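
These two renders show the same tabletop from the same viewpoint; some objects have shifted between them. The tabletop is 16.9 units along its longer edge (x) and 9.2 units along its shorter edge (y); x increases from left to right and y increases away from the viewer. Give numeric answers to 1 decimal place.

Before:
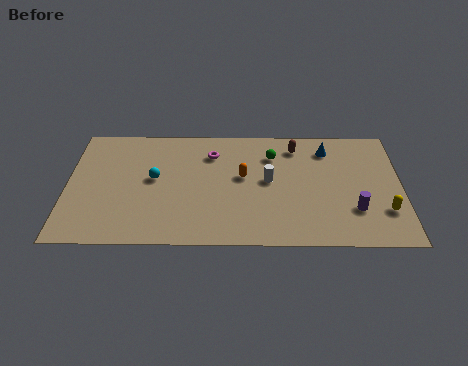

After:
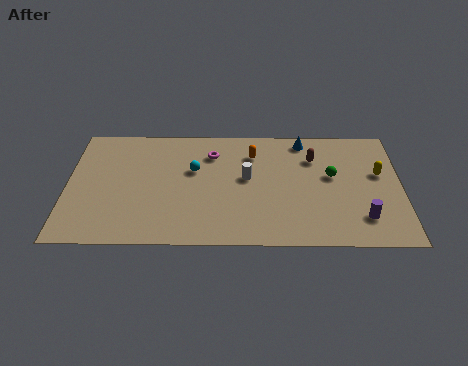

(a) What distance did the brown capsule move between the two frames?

1.3

From (11.6, 7.6) to (12.5, 6.7), the brown capsule covered √(0.9² + 0.9²) ≈ 1.3 units.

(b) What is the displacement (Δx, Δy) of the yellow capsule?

(-0.2, 2.9)

From the two frames, the yellow capsule sits at roughly (16.0, 2.6) before and (15.8, 5.5) after.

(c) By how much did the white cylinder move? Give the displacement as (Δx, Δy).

(-1.1, 0.2)

The white cylinder was at about (10.2, 4.9) and moved to about (9.1, 5.1).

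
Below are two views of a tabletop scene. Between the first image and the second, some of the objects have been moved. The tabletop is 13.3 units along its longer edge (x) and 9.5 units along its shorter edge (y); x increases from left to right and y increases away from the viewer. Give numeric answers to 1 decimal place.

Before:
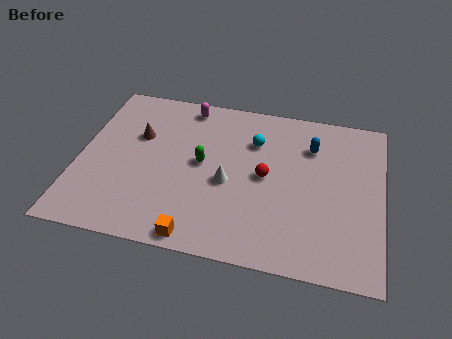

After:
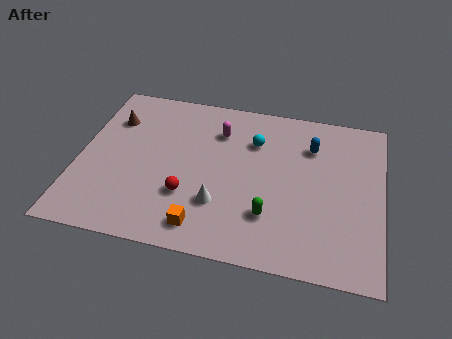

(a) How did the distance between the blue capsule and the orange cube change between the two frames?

-0.6

They were about 7.7 units apart before and 7.1 after — 0.6 units closer together.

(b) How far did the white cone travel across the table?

1.3

The white cone moved from about (6.6, 4.1) to (6.3, 2.8), a distance of √(0.3² + 1.3²) ≈ 1.3.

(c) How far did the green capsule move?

3.9

The green capsule was near (5.4, 5.0) before and (8.5, 2.6) after, so it travelled √(3.1² + 2.4²) ≈ 3.9 units.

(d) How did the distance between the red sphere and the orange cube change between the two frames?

-3.0

They were about 4.8 units apart before and 1.8 after — 3.0 units closer together.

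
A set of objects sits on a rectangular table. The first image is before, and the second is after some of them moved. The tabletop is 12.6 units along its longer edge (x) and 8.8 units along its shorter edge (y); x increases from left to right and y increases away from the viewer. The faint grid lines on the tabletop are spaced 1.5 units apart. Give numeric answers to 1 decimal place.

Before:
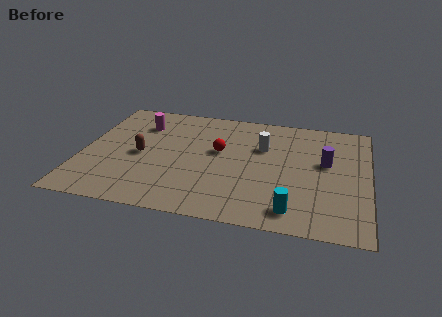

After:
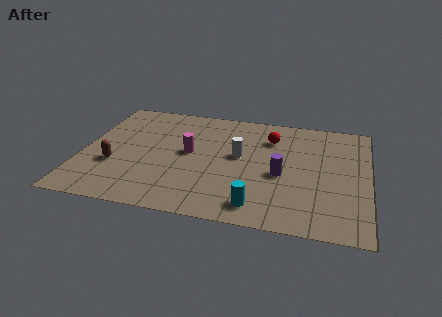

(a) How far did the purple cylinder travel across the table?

2.3

The purple cylinder moved from about (10.7, 5.1) to (8.8, 3.8), a distance of √(1.9² + 1.3²) ≈ 2.3.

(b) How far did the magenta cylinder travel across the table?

3.0

The magenta cylinder moved from about (2.4, 6.6) to (4.7, 4.7), a distance of √(2.3² + 1.9²) ≈ 3.0.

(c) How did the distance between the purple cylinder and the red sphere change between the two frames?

-1.8

They were about 4.7 units apart before and 2.9 after — 1.8 units closer together.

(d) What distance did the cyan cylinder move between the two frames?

1.5

The cyan cylinder moved from about (9.4, 1.3) to (7.9, 1.3), a distance of √(1.5² + 0.0²) ≈ 1.5.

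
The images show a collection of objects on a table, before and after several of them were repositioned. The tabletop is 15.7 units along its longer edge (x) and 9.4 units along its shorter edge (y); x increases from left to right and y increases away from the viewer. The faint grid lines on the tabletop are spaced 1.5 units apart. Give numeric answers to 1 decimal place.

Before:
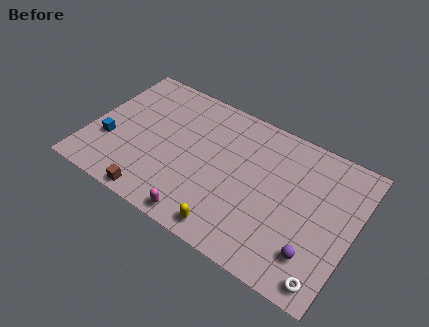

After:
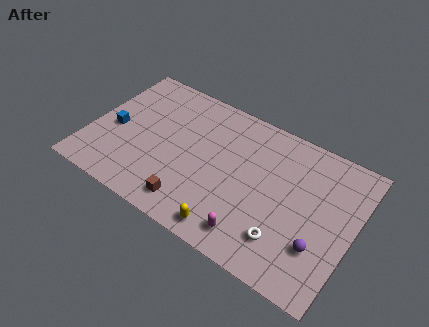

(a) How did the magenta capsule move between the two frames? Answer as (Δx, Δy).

(3.0, 0.6)

The magenta capsule was at about (7.3, 0.9) and moved to about (10.3, 1.5).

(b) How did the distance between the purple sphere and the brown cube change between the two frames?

-1.9

Before: roughly 9.4 units apart; after: 7.5. That's 1.9 units closer together.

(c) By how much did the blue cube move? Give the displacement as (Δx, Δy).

(0.1, 1.0)

The blue cube was at about (1.3, 3.2) and moved to about (1.4, 4.2).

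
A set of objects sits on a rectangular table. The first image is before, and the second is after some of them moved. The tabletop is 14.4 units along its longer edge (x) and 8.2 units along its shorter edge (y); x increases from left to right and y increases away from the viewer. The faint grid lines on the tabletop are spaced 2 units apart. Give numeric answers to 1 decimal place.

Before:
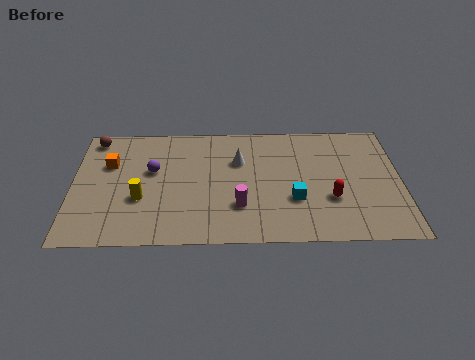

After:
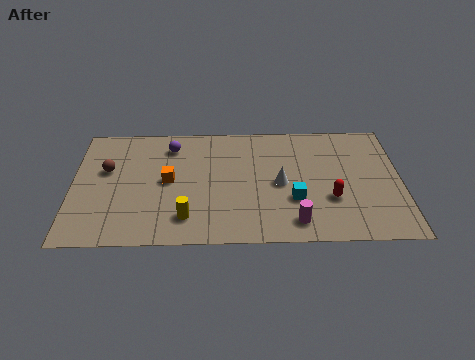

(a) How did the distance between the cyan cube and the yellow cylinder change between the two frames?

-1.9

They were about 6.7 units apart before and 4.8 after — 1.9 units closer together.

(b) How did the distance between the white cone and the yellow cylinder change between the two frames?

-0.3

They were about 5.0 units apart before and 4.7 after — 0.3 units closer together.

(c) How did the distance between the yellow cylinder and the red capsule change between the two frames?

-1.9

They were about 8.3 units apart before and 6.4 after — 1.9 units closer together.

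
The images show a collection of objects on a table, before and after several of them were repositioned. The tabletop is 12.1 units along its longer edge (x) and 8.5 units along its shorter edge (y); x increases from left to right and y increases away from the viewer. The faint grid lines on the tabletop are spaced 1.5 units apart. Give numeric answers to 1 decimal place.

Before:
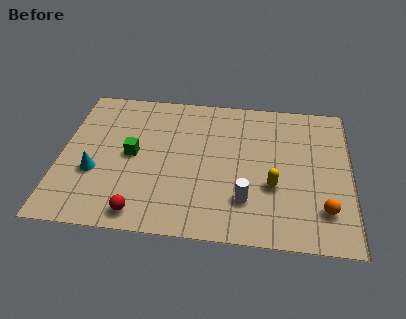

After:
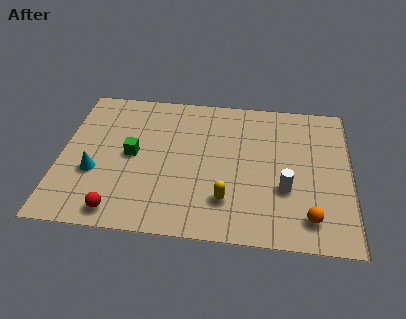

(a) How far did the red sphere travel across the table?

0.9

From (3.5, 1.0) to (2.6, 1.0), the red sphere covered √(0.9² + 0.0²) ≈ 0.9 units.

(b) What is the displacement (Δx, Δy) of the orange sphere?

(-0.6, -0.5)

The orange sphere was at about (11.0, 2.0) and moved to about (10.4, 1.5).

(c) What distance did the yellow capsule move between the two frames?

2.1

The yellow capsule moved from about (8.9, 3.1) to (7.0, 2.1), a distance of √(1.9² + 1.0²) ≈ 2.1.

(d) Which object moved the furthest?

the yellow capsule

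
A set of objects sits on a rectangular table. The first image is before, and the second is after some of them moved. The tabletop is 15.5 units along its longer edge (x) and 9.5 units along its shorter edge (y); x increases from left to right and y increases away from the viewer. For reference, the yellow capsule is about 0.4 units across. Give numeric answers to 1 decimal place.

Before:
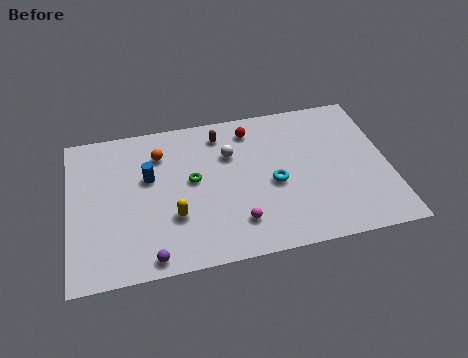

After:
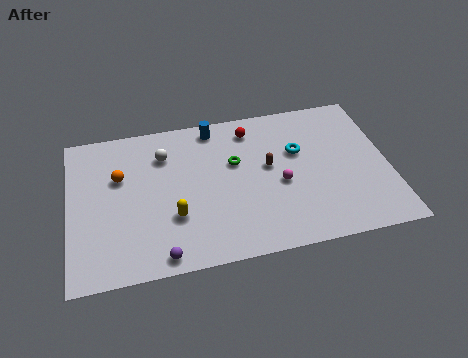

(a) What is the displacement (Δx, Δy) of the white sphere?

(-3.2, 0.6)

From the two frames, the white sphere sits at roughly (7.9, 6.5) before and (4.7, 7.1) after.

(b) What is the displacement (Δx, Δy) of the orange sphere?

(-2.0, -1.1)

The orange sphere started near (4.5, 7.2) and ended near (2.5, 6.1).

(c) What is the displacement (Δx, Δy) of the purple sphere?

(0.5, 0.0)

From the two frames, the purple sphere sits at roughly (3.8, 0.9) before and (4.3, 0.9) after.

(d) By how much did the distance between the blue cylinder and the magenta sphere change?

-0.3

Before: roughly 5.5 units apart; after: 5.2. That's 0.3 units closer together.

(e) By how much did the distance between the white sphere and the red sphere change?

+2.6

Before: roughly 1.8 units apart; after: 4.4. That's 2.6 units further apart.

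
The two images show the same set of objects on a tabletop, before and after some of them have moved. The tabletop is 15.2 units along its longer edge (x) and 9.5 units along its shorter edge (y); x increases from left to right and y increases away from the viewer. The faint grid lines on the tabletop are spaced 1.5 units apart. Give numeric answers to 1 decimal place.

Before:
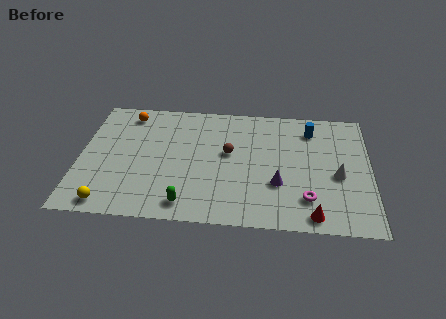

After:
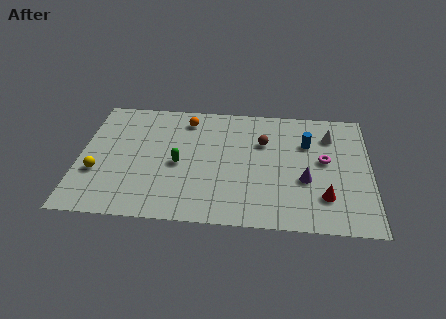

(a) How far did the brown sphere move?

2.1

The brown sphere moved from about (7.8, 5.4) to (9.6, 6.4), a distance of √(1.8² + 1.0²) ≈ 2.1.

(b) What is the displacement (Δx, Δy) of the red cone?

(0.6, 1.4)

From the two frames, the red cone sits at roughly (12.2, 1.0) before and (12.8, 2.4) after.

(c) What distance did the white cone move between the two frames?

3.1

From (13.5, 4.1) to (13.1, 7.2), the white cone covered √(0.4² + 3.1²) ≈ 3.1 units.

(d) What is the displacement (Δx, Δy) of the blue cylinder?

(-0.2, -1.1)

From the two frames, the blue cylinder sits at roughly (12.1, 7.6) before and (11.9, 6.5) after.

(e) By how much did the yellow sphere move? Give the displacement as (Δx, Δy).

(-0.7, 2.3)

From the two frames, the yellow sphere sits at roughly (1.7, 1.0) before and (1.0, 3.3) after.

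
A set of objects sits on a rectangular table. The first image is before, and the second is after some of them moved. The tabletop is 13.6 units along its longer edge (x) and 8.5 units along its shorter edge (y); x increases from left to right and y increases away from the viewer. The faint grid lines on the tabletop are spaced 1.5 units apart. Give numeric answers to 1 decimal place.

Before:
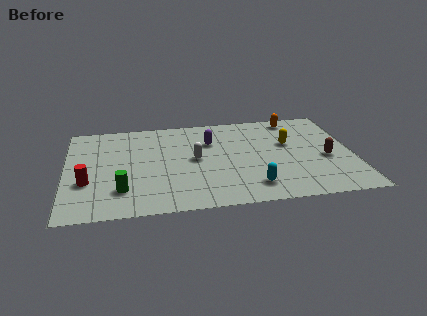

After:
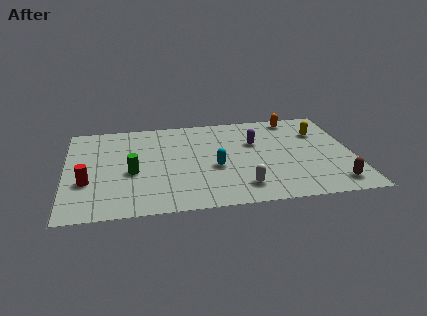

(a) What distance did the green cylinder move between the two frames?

1.6

The green cylinder was near (2.6, 2.1) before and (3.1, 3.6) after, so it travelled √(0.5² + 1.5²) ≈ 1.6 units.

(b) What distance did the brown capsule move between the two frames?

2.3

The brown capsule moved from about (12.3, 3.6) to (12.5, 1.3), a distance of √(0.2² + 2.3²) ≈ 2.3.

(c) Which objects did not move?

the red cylinder and the orange capsule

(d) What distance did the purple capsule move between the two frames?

2.1

The purple capsule was near (6.9, 5.9) before and (9.0, 5.5) after, so it travelled √(2.1² + 0.4²) ≈ 2.1 units.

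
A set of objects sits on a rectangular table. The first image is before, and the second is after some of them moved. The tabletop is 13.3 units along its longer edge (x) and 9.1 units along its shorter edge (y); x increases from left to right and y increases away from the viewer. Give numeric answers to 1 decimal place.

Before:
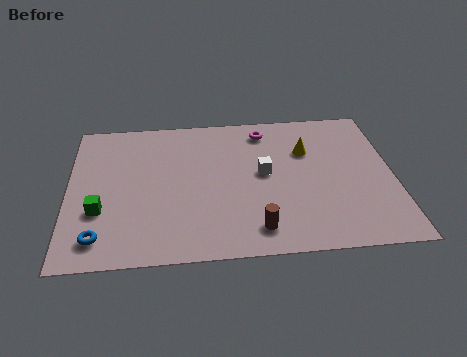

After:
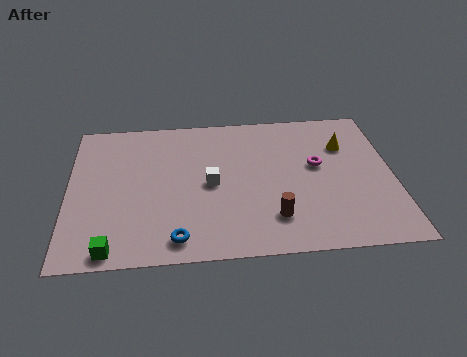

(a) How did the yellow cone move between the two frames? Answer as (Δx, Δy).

(1.6, 0.2)

From the two frames, the yellow cone sits at roughly (9.8, 6.2) before and (11.4, 6.4) after.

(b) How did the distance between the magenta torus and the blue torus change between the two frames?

-2.2

The distance was about 9.2 in the first image and 7.0 in the second, so they moved 2.2 units closer together.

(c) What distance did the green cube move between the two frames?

2.4

The green cube moved from about (1.3, 3.1) to (1.8, 0.8), a distance of √(0.5² + 2.3²) ≈ 2.4.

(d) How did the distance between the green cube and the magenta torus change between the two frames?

+1.3

The distance was about 8.2 in the first image and 9.5 in the second, so they moved 1.3 units further apart.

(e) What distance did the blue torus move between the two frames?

3.1

The blue torus was near (1.3, 1.5) before and (4.4, 1.2) after, so it travelled √(3.1² + 0.3²) ≈ 3.1 units.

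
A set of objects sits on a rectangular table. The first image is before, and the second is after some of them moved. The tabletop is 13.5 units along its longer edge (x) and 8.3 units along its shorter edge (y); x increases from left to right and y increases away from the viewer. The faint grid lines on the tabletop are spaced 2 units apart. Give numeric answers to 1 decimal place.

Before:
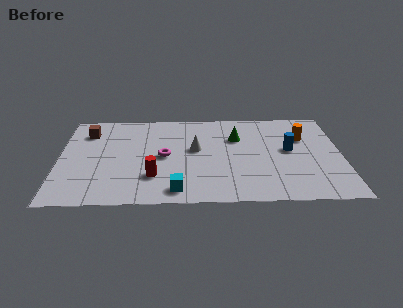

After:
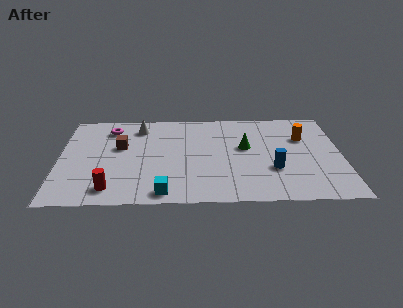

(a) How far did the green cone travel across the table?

1.0

The green cone moved from about (8.5, 5.7) to (8.9, 4.8), a distance of √(0.4² + 0.9²) ≈ 1.0.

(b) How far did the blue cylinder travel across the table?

1.9

The blue cylinder moved from about (11.0, 4.5) to (10.2, 2.8), a distance of √(0.8² + 1.7²) ≈ 1.9.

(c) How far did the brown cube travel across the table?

2.1

The brown cube moved from about (1.3, 6.4) to (2.9, 5.0), a distance of √(1.6² + 1.4²) ≈ 2.1.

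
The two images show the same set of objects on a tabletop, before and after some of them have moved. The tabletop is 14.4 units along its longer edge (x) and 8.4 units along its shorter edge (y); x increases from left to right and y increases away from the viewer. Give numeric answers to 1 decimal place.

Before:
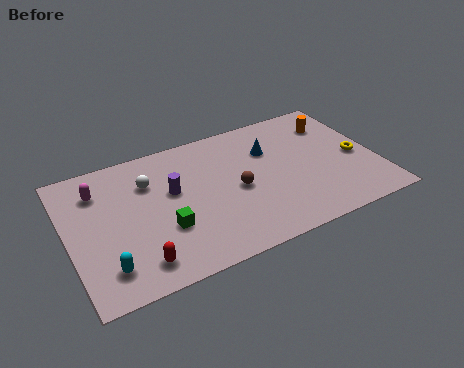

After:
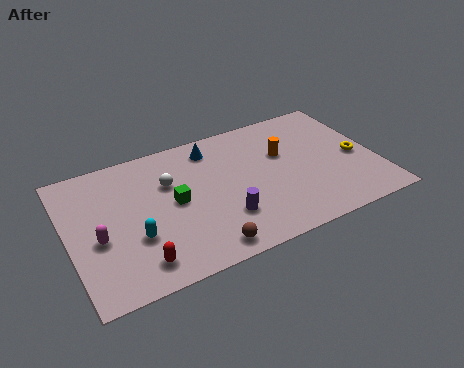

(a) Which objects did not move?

the red capsule and the yellow torus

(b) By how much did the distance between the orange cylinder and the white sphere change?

-3.5

They were about 8.9 units apart before and 5.4 after — 3.5 units closer together.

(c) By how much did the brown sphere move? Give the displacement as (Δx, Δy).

(-1.9, -2.9)

From the two frames, the brown sphere sits at roughly (7.8, 3.9) before and (5.9, 1.0) after.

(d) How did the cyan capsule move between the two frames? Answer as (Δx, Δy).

(1.4, 1.2)

The cyan capsule was at about (1.5, 1.7) and moved to about (2.9, 2.9).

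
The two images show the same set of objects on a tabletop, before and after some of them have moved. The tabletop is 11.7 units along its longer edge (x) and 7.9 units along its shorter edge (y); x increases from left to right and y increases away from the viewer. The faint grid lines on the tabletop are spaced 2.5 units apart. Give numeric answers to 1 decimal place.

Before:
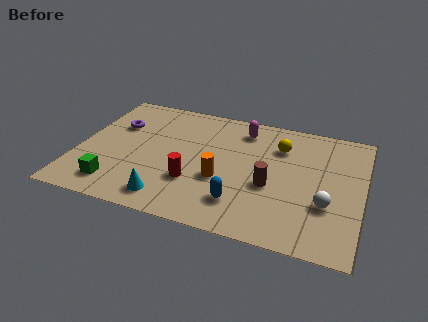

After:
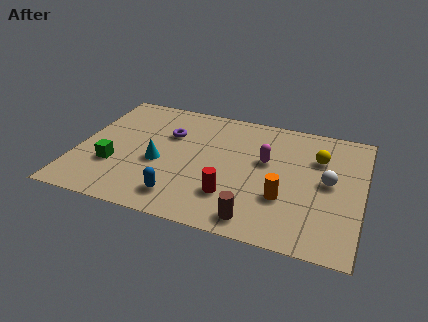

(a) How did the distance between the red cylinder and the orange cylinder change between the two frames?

+1.0

Before: roughly 1.2 units apart; after: 2.2. That's 1.0 units further apart.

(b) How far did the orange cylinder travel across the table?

2.6

The orange cylinder was near (6.0, 3.0) before and (8.6, 2.6) after, so it travelled √(2.6² + 0.4²) ≈ 2.6 units.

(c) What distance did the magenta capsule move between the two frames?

2.1

The magenta capsule moved from about (6.6, 6.5) to (7.7, 4.7), a distance of √(1.1² + 1.8²) ≈ 2.1.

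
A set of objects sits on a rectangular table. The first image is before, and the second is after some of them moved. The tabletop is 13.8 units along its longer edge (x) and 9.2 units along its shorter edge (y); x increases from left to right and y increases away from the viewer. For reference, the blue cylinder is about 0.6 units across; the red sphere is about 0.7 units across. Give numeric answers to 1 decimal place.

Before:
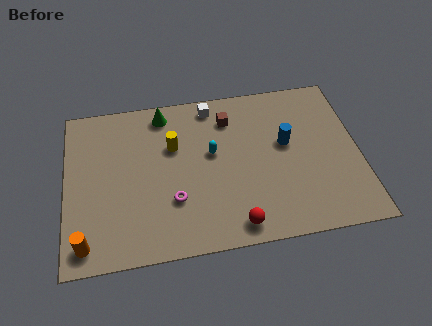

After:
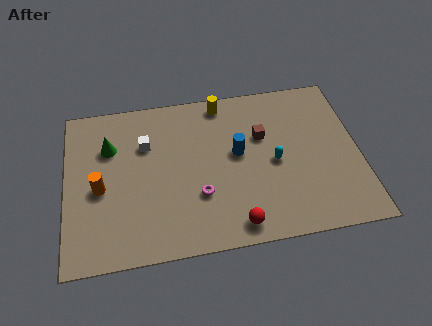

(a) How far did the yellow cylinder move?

3.3

From (5.1, 6.0) to (7.5, 8.2), the yellow cylinder covered √(2.4² + 2.2²) ≈ 3.3 units.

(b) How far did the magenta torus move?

1.2

The magenta torus was near (5.0, 2.9) before and (6.2, 3.0) after, so it travelled √(1.2² + 0.1²) ≈ 1.2 units.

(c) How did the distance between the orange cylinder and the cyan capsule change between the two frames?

+0.9

The distance was about 7.3 in the first image and 8.2 in the second, so they moved 0.9 units further apart.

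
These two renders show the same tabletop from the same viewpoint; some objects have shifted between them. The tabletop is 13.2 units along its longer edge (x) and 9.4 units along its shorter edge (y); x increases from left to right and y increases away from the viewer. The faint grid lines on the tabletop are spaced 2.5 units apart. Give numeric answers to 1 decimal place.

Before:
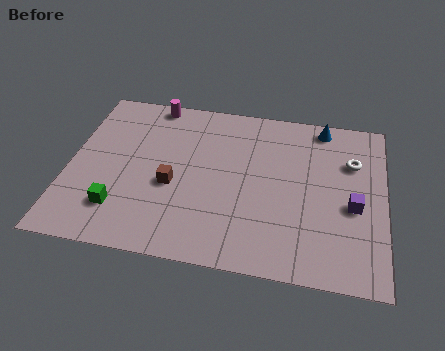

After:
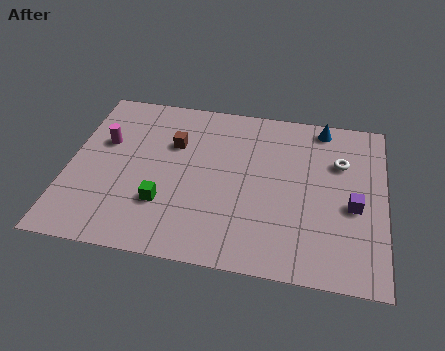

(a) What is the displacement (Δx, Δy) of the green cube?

(1.8, 0.6)

From the two frames, the green cube sits at roughly (2.3, 2.2) before and (4.1, 2.8) after.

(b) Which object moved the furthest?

the magenta cylinder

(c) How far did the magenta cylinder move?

3.3

The magenta cylinder was near (3.3, 8.6) before and (1.4, 5.9) after, so it travelled √(1.9² + 2.7²) ≈ 3.3 units.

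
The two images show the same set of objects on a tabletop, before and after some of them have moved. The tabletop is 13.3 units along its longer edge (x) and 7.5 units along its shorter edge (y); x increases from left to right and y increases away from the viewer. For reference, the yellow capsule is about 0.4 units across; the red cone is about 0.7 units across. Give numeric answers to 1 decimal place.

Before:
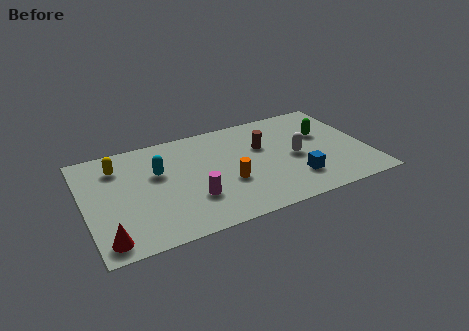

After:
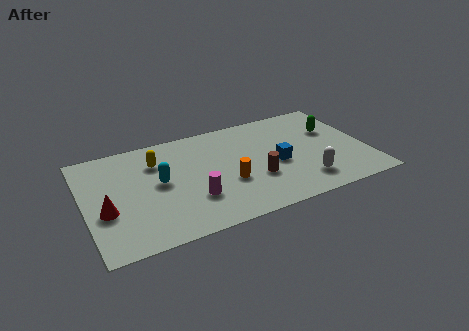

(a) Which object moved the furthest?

the brown cylinder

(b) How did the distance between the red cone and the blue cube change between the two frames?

-0.8

Before: roughly 8.9 units apart; after: 8.1. That's 0.8 units closer together.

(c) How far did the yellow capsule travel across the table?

1.8

The yellow capsule moved from about (1.7, 5.8) to (3.5, 5.5), a distance of √(1.8² + 0.3²) ≈ 1.8.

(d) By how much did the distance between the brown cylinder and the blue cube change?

-1.8

They were about 3.1 units apart before and 1.3 after — 1.8 units closer together.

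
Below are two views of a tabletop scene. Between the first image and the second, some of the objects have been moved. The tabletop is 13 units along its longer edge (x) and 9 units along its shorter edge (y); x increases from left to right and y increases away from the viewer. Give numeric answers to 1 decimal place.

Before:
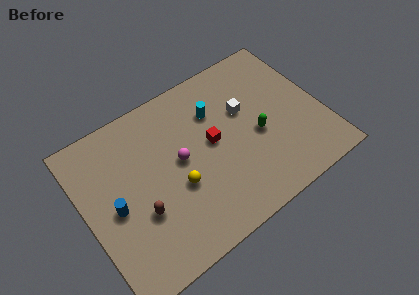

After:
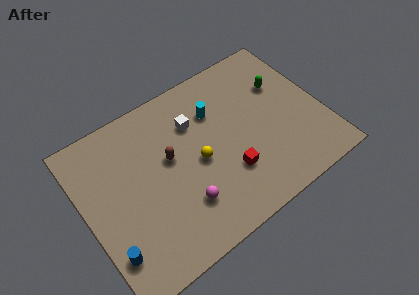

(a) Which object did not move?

the cyan cylinder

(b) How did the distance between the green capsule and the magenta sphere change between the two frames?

+3.0

The distance was about 4.3 in the first image and 7.3 in the second, so they moved 3.0 units further apart.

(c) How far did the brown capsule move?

2.8

The brown capsule was near (2.7, 3.2) before and (4.7, 5.2) after, so it travelled √(2.0² + 2.0²) ≈ 2.8 units.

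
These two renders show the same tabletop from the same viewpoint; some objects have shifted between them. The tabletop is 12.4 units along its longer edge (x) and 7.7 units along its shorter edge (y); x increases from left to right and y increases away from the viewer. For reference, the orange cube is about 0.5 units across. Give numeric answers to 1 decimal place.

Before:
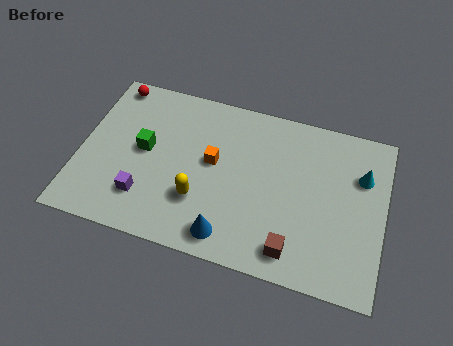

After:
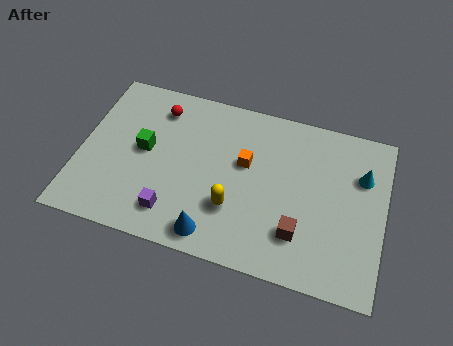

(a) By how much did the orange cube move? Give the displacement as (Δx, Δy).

(1.3, 0.3)

From the two frames, the orange cube sits at roughly (5.4, 4.3) before and (6.7, 4.6) after.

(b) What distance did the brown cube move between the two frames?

0.8

From (8.9, 1.2) to (9.1, 2.0), the brown cube covered √(0.2² + 0.8²) ≈ 0.8 units.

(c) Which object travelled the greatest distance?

the red sphere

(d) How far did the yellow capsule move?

1.4

The yellow capsule was near (5.0, 2.4) before and (6.4, 2.4) after, so it travelled √(1.4² + 0.0²) ≈ 1.4 units.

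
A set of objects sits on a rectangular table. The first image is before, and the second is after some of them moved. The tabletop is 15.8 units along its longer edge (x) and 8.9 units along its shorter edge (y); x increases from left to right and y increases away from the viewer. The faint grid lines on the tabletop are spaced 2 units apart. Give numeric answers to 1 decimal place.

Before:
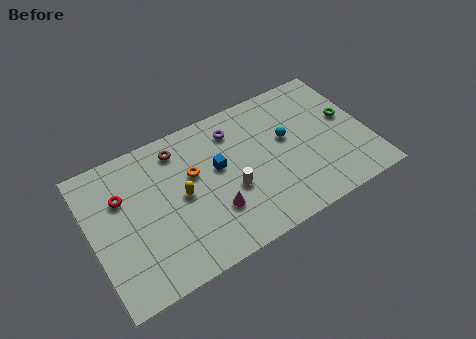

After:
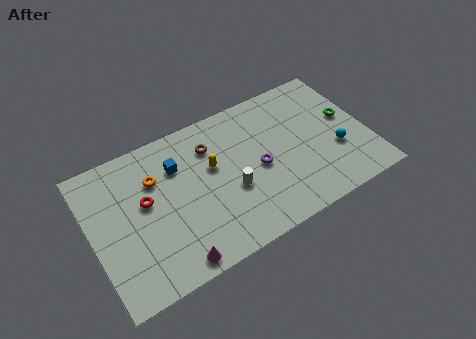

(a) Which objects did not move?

the green torus and the white cylinder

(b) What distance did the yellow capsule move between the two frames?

2.1

The yellow capsule moved from about (5.1, 4.5) to (7.0, 5.4), a distance of √(1.9² + 0.9²) ≈ 2.1.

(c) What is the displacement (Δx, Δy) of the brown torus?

(1.8, -0.7)

The brown torus started near (5.3, 7.4) and ended near (7.1, 6.7).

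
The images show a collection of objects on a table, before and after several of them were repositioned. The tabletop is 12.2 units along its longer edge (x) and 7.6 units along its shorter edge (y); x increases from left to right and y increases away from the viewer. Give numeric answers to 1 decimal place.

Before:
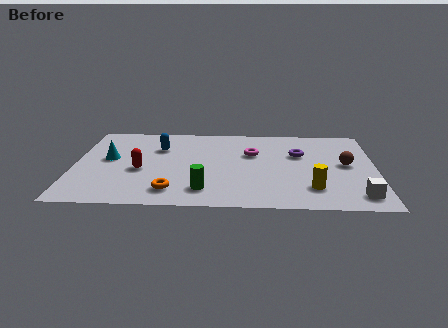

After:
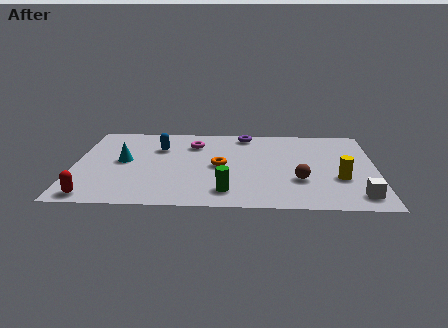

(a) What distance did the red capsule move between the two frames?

3.0

From (2.7, 3.2) to (0.9, 0.8), the red capsule covered √(1.8² + 2.4²) ≈ 3.0 units.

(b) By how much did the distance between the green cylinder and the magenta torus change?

+0.6

They were about 3.9 units apart before and 4.5 after — 0.6 units further apart.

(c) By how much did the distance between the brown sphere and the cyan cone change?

-2.3

The distance was about 9.6 in the first image and 7.3 in the second, so they moved 2.3 units closer together.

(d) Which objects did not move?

the blue capsule and the white cube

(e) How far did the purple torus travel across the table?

2.8

The purple torus was near (9.1, 4.9) before and (6.9, 6.7) after, so it travelled √(2.2² + 1.8²) ≈ 2.8 units.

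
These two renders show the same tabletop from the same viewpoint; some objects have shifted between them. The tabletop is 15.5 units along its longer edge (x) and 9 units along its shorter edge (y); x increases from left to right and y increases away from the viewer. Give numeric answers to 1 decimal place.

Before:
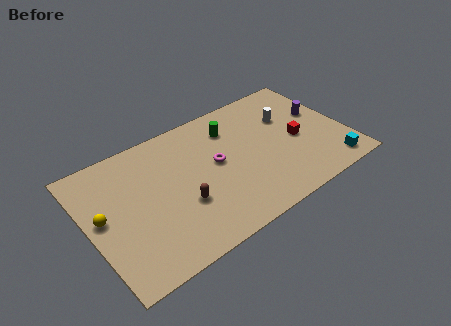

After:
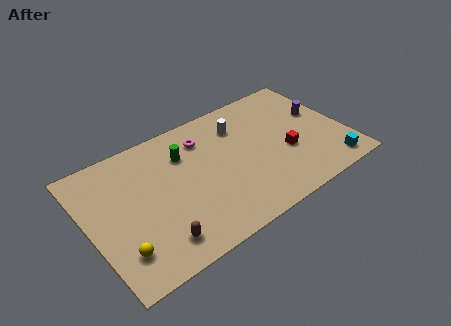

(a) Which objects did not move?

the purple cylinder and the cyan cube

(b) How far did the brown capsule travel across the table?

2.4

From (5.3, 3.2) to (3.5, 1.6), the brown capsule covered √(1.8² + 1.6²) ≈ 2.4 units.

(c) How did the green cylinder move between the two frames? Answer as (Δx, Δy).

(-3.0, -0.4)

The green cylinder started near (9.0, 6.9) and ended near (6.0, 6.5).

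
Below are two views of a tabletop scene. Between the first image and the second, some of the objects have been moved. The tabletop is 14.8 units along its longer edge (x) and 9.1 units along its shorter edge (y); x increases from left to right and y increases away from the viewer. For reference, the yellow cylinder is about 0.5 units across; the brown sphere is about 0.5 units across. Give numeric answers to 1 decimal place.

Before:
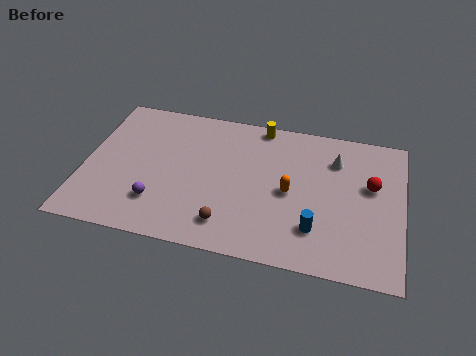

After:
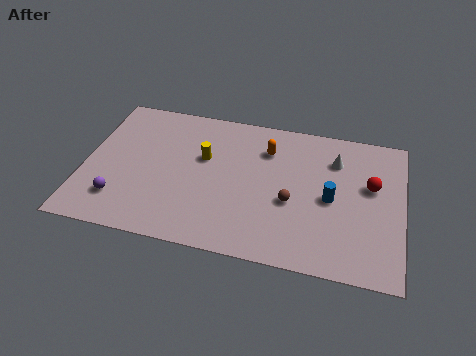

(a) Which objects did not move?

the white cone and the red sphere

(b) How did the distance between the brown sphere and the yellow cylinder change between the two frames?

-2.1

They were about 6.7 units apart before and 4.6 after — 2.1 units closer together.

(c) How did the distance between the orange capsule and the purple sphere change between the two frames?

+1.8

They were about 6.3 units apart before and 8.1 after — 1.8 units further apart.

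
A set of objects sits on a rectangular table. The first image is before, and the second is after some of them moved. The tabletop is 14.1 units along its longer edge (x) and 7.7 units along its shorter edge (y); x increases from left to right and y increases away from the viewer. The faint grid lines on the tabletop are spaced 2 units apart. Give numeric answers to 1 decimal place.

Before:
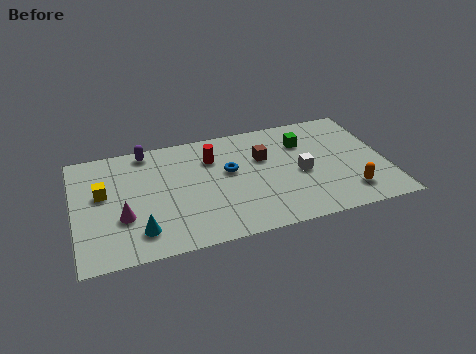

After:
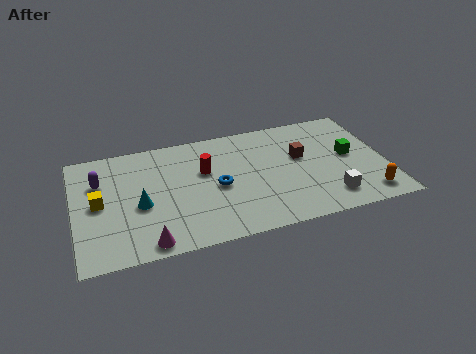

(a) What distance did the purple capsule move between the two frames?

2.7

From (3.4, 6.9) to (1.2, 5.3), the purple capsule covered √(2.2² + 1.6²) ≈ 2.7 units.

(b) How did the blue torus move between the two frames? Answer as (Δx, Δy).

(-0.6, -0.9)

From the two frames, the blue torus sits at roughly (7.0, 4.5) before and (6.4, 3.6) after.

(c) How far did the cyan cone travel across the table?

1.7

The cyan cone was near (2.8, 1.6) before and (2.9, 3.3) after, so it travelled √(0.1² + 1.7²) ≈ 1.7 units.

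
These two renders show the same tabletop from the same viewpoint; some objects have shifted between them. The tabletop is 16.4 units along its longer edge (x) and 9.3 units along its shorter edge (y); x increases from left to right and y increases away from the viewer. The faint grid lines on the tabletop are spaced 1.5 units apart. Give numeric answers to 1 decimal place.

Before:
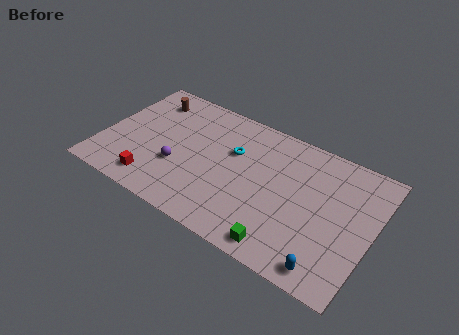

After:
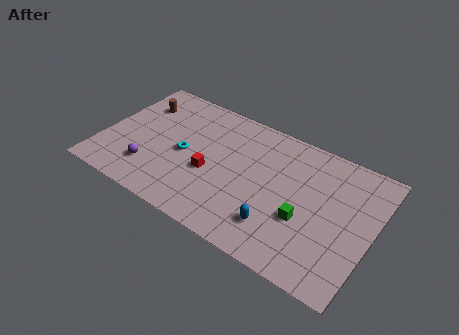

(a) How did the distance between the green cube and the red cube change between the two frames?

-2.2

Before: roughly 8.0 units apart; after: 5.8. That's 2.2 units closer together.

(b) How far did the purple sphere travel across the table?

1.9

The purple sphere moved from about (4.8, 3.3) to (3.2, 2.3), a distance of √(1.6² + 1.0²) ≈ 1.9.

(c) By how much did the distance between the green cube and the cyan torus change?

+1.4

They were about 6.2 units apart before and 7.6 after — 1.4 units further apart.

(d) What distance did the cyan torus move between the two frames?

3.2

The cyan torus was near (7.8, 6.0) before and (5.0, 4.4) after, so it travelled √(2.8² + 1.6²) ≈ 3.2 units.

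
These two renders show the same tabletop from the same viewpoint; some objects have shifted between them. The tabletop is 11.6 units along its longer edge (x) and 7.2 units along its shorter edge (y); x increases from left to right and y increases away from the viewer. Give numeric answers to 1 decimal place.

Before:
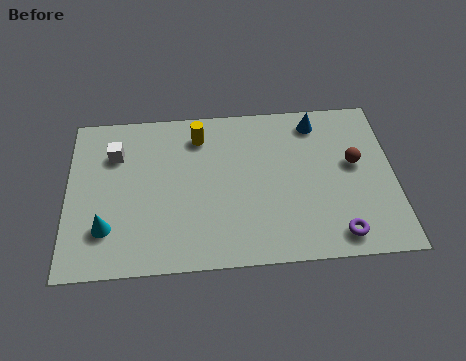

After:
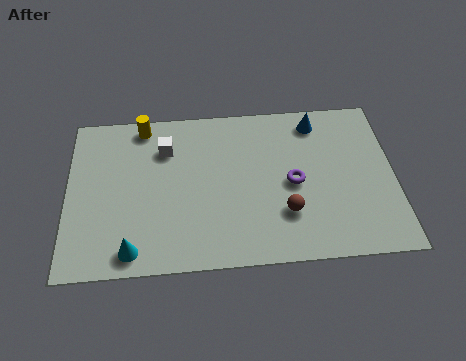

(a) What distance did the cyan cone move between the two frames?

1.3

The cyan cone moved from about (1.4, 1.9) to (2.3, 0.9), a distance of √(0.9² + 1.0²) ≈ 1.3.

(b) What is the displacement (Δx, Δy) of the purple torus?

(-1.5, 2.4)

The purple torus was at about (9.5, 1.0) and moved to about (8.0, 3.4).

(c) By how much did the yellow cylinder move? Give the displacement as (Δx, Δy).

(-2.0, 0.6)

From the two frames, the yellow cylinder sits at roughly (4.7, 5.8) before and (2.7, 6.4) after.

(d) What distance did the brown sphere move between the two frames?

3.2

From (10.2, 4.1) to (7.7, 2.1), the brown sphere covered √(2.5² + 2.0²) ≈ 3.2 units.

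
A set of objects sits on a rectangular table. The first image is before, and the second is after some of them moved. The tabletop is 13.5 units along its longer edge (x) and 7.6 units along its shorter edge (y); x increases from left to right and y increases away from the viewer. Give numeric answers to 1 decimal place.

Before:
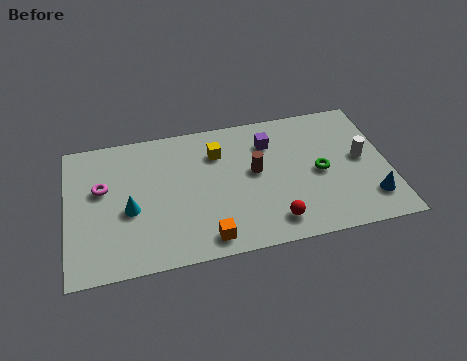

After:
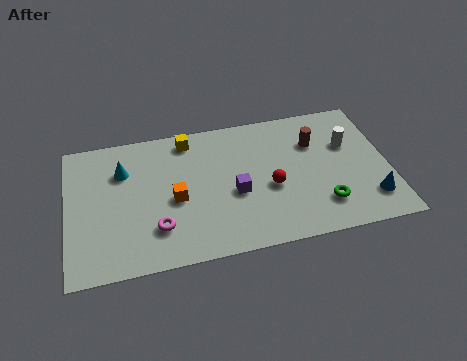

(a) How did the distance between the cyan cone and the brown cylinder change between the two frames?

+2.7

The distance was about 5.4 in the first image and 8.1 in the second, so they moved 2.7 units further apart.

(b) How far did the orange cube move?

2.7

The orange cube was near (5.7, 1.0) before and (4.5, 3.4) after, so it travelled √(1.2² + 2.4²) ≈ 2.7 units.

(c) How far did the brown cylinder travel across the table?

2.8

From (7.9, 4.2) to (10.5, 5.3), the brown cylinder covered √(2.6² + 1.1²) ≈ 2.8 units.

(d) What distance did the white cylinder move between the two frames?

1.0

From (12.4, 4.0) to (11.9, 4.9), the white cylinder covered √(0.5² + 0.9²) ≈ 1.0 units.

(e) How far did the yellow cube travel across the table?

1.6

The yellow cube moved from about (6.4, 5.6) to (5.2, 6.6), a distance of √(1.2² + 1.0²) ≈ 1.6.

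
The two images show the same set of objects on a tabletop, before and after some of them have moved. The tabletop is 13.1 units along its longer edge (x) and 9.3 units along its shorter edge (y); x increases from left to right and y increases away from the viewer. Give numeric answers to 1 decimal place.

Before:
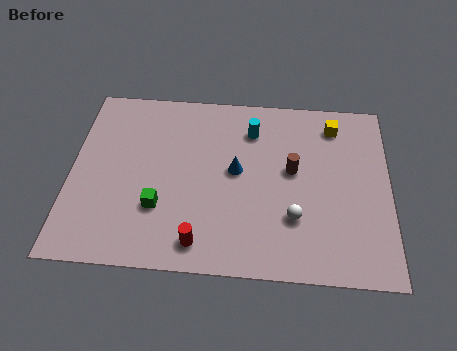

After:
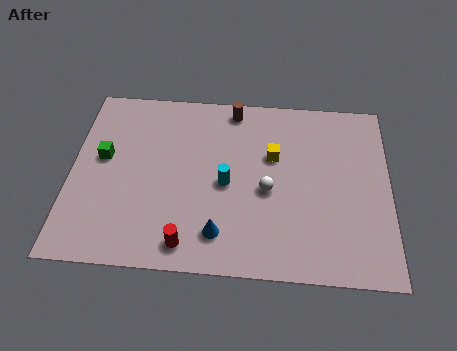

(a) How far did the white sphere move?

1.7

The white sphere moved from about (9.2, 2.8) to (8.1, 4.1), a distance of √(1.1² + 1.3²) ≈ 1.7.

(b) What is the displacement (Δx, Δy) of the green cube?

(-2.4, 2.4)

The green cube was at about (3.7, 2.9) and moved to about (1.3, 5.3).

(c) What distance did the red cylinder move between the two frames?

0.5

The red cylinder moved from about (5.4, 1.3) to (4.9, 1.2), a distance of √(0.5² + 0.1²) ≈ 0.5.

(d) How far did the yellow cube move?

3.1

From (10.8, 7.7) to (8.3, 5.9), the yellow cube covered √(2.5² + 1.8²) ≈ 3.1 units.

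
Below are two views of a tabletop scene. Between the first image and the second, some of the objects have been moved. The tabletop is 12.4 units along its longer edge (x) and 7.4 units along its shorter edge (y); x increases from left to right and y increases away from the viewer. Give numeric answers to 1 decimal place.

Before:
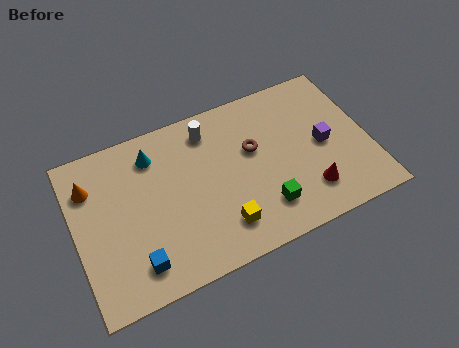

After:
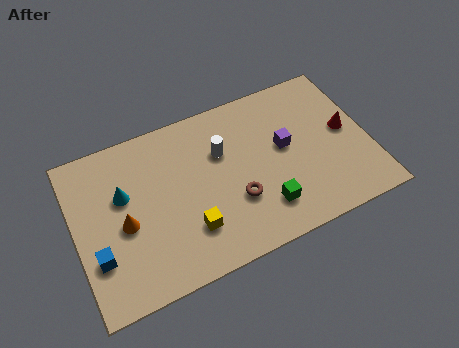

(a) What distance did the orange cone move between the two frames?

2.5

From (0.8, 5.5) to (2.0, 3.3), the orange cone covered √(1.2² + 2.2²) ≈ 2.5 units.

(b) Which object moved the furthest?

the red cone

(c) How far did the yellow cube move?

1.4

The yellow cube was near (5.9, 1.6) before and (4.6, 2.0) after, so it travelled √(1.3² + 0.4²) ≈ 1.4 units.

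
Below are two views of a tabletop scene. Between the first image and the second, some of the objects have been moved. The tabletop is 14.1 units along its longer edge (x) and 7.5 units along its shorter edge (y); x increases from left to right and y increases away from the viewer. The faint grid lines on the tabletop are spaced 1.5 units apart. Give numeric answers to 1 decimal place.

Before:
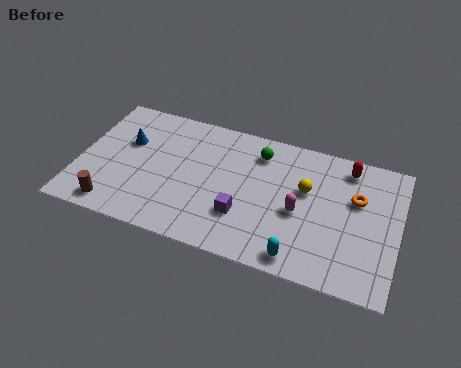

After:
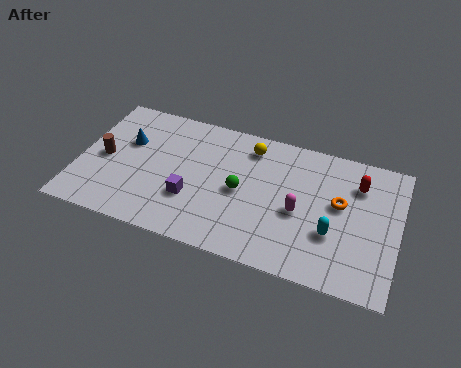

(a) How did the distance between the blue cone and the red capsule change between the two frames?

+0.4

They were about 9.8 units apart before and 10.2 after — 0.4 units further apart.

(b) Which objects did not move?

the magenta capsule and the blue cone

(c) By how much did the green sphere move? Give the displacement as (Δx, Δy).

(-0.6, -2.4)

The green sphere was at about (7.8, 6.0) and moved to about (7.2, 3.6).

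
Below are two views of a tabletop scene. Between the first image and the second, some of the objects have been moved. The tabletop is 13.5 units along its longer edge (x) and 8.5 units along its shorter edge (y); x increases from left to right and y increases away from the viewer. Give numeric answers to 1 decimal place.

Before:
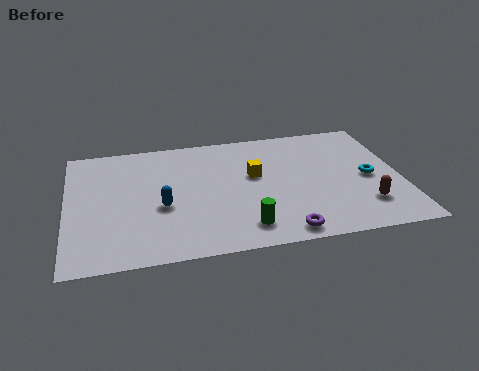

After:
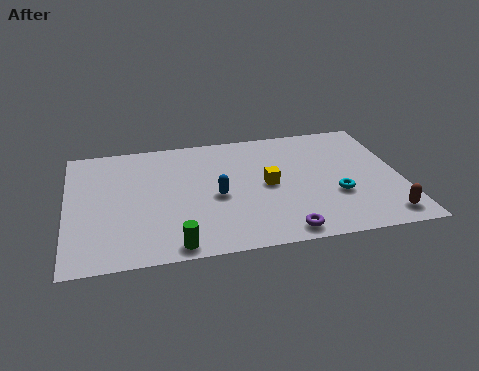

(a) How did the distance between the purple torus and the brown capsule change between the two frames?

+0.5

Before: roughly 3.6 units apart; after: 4.1. That's 0.5 units further apart.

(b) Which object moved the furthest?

the green cylinder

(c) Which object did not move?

the purple torus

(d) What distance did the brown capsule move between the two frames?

1.1

From (11.9, 2.1) to (12.6, 1.2), the brown capsule covered √(0.7² + 0.9²) ≈ 1.1 units.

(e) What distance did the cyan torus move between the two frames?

1.7

From (12.2, 4.0) to (10.8, 3.0), the cyan torus covered √(1.4² + 1.0²) ≈ 1.7 units.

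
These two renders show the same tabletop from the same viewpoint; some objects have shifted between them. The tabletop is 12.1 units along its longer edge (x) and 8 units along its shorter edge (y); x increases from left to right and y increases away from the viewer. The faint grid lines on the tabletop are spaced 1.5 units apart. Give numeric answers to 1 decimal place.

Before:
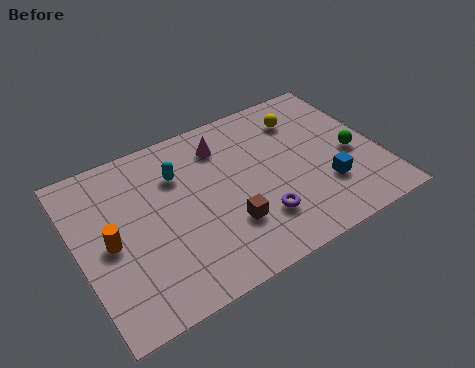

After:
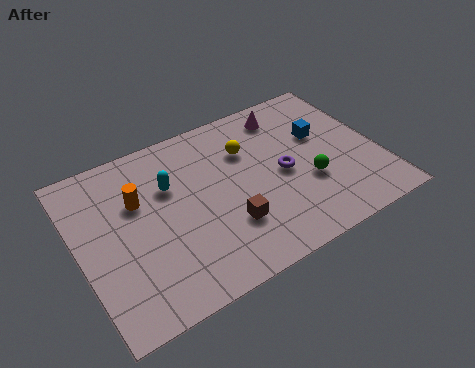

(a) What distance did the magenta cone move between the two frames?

2.7

The magenta cone was near (6.1, 6.3) before and (8.8, 6.7) after, so it travelled √(2.7² + 0.4²) ≈ 2.7 units.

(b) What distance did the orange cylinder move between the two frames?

1.9

The orange cylinder was near (1.2, 3.8) before and (2.5, 5.2) after, so it travelled √(1.3² + 1.4²) ≈ 1.9 units.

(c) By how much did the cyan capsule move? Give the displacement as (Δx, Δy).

(-0.4, -0.4)

The cyan capsule started near (4.2, 5.7) and ended near (3.8, 5.3).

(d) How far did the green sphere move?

2.0

The green sphere moved from about (11.0, 3.5) to (9.1, 2.9), a distance of √(1.9² + 0.6²) ≈ 2.0.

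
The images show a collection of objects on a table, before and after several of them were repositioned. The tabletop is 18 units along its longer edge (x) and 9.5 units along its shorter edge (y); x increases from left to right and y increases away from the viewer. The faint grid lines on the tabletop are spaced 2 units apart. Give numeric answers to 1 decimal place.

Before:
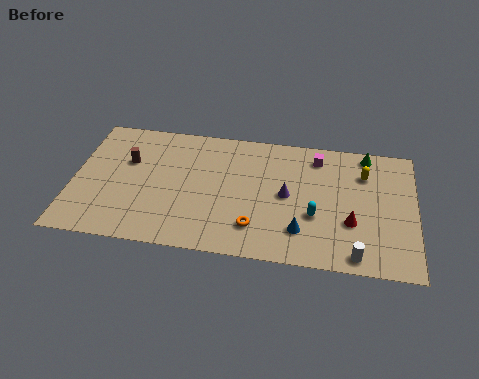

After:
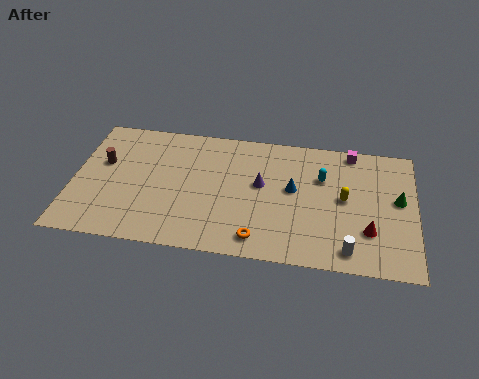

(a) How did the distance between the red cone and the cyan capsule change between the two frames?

+2.5

They were about 1.9 units apart before and 4.4 after — 2.5 units further apart.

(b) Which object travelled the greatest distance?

the green cone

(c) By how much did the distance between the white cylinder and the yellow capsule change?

-2.3

They were about 6.0 units apart before and 3.7 after — 2.3 units closer together.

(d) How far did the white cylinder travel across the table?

0.5

The white cylinder was near (15.0, 1.0) before and (14.6, 1.3) after, so it travelled √(0.4² + 0.3²) ≈ 0.5 units.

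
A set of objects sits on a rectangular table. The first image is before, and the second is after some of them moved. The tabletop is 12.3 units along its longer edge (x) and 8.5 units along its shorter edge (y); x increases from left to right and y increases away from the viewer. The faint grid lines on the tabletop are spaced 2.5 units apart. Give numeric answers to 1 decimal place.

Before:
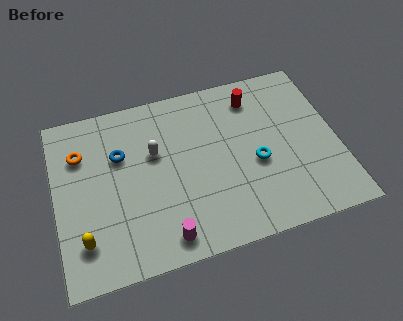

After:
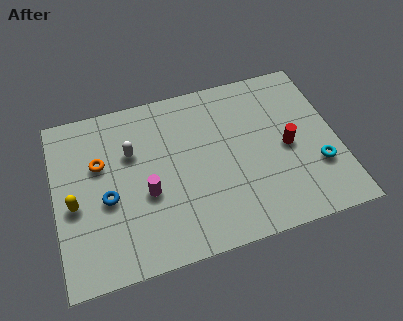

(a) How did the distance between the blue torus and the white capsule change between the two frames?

+0.8

The distance was about 1.5 in the first image and 2.3 in the second, so they moved 0.8 units further apart.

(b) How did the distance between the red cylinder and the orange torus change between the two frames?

+0.5

They were about 7.7 units apart before and 8.2 after — 0.5 units further apart.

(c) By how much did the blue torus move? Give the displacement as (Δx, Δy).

(-0.7, -2.0)

From the two frames, the blue torus sits at roughly (2.9, 5.6) before and (2.2, 3.6) after.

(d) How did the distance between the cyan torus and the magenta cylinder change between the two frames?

+2.5

Before: roughly 4.9 units apart; after: 7.4. That's 2.5 units further apart.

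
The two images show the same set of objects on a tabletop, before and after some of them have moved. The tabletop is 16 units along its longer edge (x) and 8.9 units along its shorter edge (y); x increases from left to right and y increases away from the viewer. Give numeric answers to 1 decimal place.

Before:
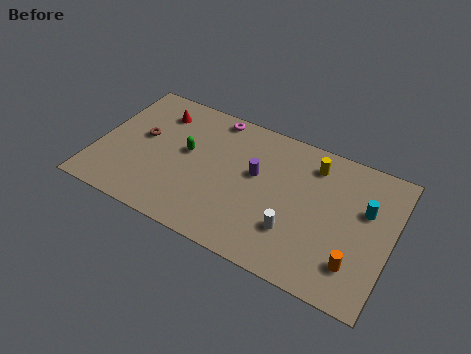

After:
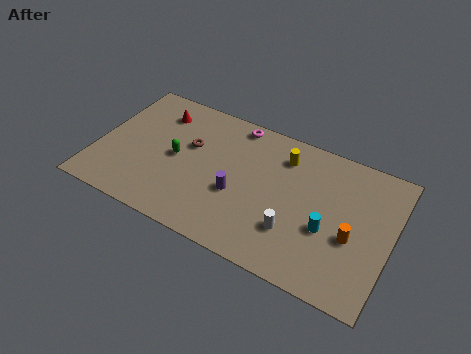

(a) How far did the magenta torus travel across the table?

1.2

From (5.9, 8.0) to (7.1, 8.0), the magenta torus covered √(1.2² + 0.0²) ≈ 1.2 units.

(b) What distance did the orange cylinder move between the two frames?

1.5

From (14.3, 2.1) to (14.0, 3.6), the orange cylinder covered √(0.3² + 1.5²) ≈ 1.5 units.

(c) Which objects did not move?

the red cone and the white cylinder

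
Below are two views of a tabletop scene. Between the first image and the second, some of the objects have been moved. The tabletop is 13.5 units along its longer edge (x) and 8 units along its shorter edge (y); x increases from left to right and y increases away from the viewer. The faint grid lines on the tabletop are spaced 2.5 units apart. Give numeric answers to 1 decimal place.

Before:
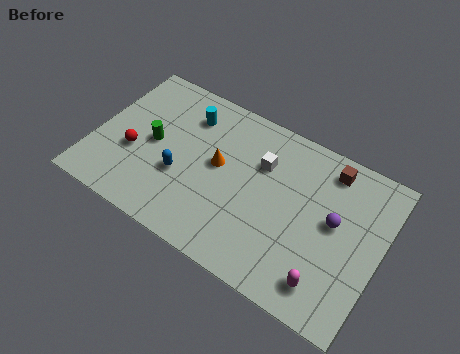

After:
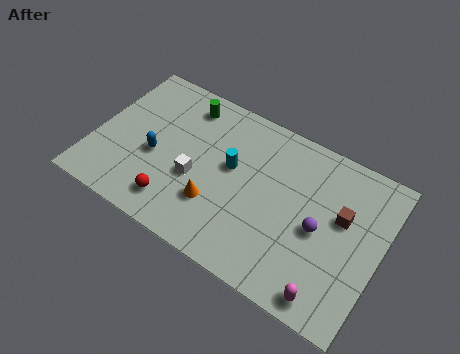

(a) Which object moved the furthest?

the white cube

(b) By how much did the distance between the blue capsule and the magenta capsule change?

+1.7

They were about 7.4 units apart before and 9.1 after — 1.7 units further apart.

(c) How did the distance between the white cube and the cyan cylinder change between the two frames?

-1.7

They were about 3.8 units apart before and 2.1 after — 1.7 units closer together.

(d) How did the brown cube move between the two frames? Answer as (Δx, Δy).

(0.9, -2.0)

From the two frames, the brown cube sits at roughly (10.7, 6.8) before and (11.6, 4.8) after.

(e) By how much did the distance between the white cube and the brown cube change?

+3.6

Before: roughly 3.3 units apart; after: 6.9. That's 3.6 units further apart.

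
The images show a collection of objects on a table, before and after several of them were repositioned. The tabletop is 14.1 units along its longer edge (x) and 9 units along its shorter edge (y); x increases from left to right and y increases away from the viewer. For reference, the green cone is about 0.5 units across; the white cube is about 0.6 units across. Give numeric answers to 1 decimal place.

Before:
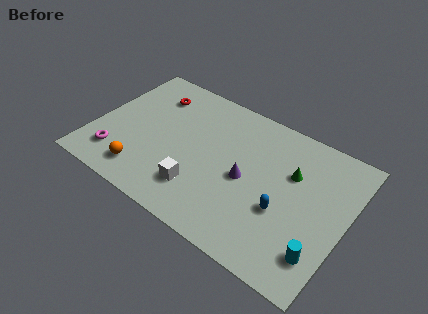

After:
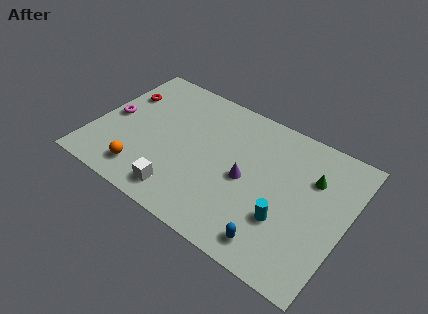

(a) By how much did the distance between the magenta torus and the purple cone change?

+0.3

They were about 7.4 units apart before and 7.7 after — 0.3 units further apart.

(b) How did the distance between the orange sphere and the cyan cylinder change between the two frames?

-2.0

They were about 9.9 units apart before and 7.9 after — 2.0 units closer together.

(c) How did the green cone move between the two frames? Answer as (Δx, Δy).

(1.1, 0.3)

The green cone started near (10.9, 5.9) and ended near (12.0, 6.2).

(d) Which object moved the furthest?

the magenta torus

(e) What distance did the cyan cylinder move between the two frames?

2.3

The cyan cylinder was near (13.1, 2.0) before and (11.0, 2.9) after, so it travelled √(2.1² + 0.9²) ≈ 2.3 units.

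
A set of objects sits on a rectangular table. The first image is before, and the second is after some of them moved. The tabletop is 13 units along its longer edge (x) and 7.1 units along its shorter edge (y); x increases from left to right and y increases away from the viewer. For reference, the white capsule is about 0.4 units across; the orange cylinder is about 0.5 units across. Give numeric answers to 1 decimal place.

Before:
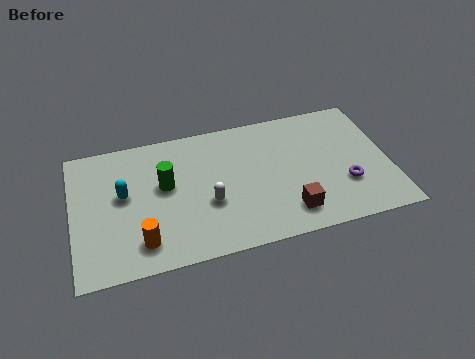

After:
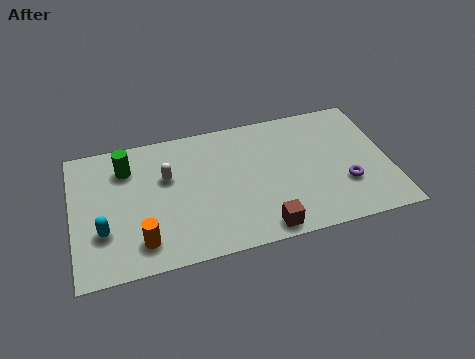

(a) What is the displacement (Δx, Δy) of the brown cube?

(-1.1, -0.6)

The brown cube was at about (8.7, 1.4) and moved to about (7.6, 0.8).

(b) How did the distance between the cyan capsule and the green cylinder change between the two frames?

+1.6

The distance was about 1.7 in the first image and 3.3 in the second, so they moved 1.6 units further apart.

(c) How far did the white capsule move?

2.4

The white capsule moved from about (5.5, 2.7) to (3.9, 4.5), a distance of √(1.6² + 1.8²) ≈ 2.4.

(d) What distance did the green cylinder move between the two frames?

2.0

The green cylinder moved from about (3.8, 4.1) to (2.3, 5.4), a distance of √(1.5² + 1.3²) ≈ 2.0.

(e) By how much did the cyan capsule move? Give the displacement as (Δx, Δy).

(-0.9, -1.7)

The cyan capsule started near (2.1, 4.0) and ended near (1.2, 2.3).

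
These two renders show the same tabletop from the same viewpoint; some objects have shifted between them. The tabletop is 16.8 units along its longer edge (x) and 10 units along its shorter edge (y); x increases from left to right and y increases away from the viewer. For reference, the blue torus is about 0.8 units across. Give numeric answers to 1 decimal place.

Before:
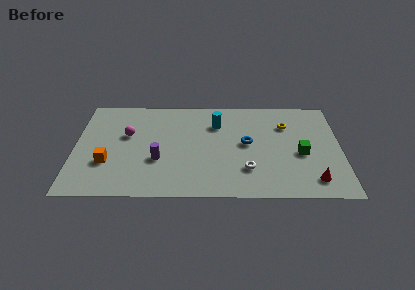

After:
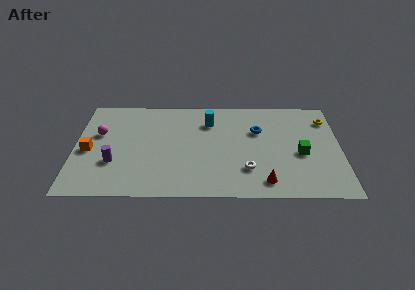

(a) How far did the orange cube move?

1.7

The orange cube moved from about (2.1, 3.3) to (0.9, 4.5), a distance of √(1.2² + 1.2²) ≈ 1.7.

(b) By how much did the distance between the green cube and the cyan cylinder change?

+0.5

Before: roughly 6.1 units apart; after: 6.6. That's 0.5 units further apart.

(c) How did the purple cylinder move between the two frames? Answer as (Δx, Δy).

(-2.8, -0.3)

The purple cylinder started near (5.3, 3.6) and ended near (2.5, 3.3).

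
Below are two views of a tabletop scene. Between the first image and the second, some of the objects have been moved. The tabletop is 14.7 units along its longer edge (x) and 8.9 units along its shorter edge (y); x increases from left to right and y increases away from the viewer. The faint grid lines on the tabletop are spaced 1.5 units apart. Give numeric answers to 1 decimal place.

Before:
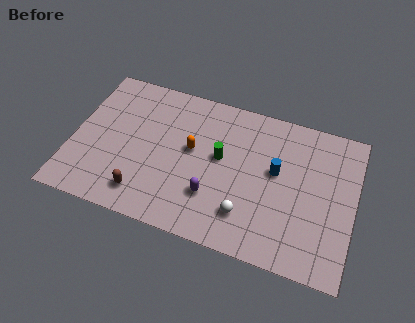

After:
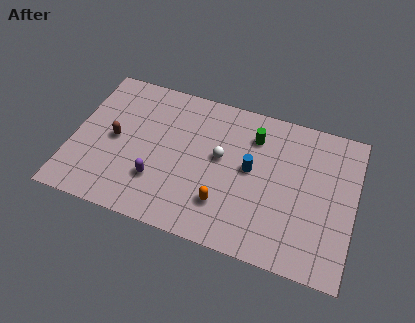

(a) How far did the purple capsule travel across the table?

2.9

The purple capsule was near (7.5, 2.6) before and (4.6, 2.6) after, so it travelled √(2.9² + 0.0²) ≈ 2.9 units.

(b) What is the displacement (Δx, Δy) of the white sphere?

(-1.6, 2.9)

The white sphere was at about (9.3, 2.1) and moved to about (7.7, 5.0).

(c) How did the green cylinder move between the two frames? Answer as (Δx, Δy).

(1.6, 1.8)

The green cylinder started near (7.7, 5.0) and ended near (9.3, 6.8).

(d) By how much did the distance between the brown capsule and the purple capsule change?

-0.6

Before: roughly 3.6 units apart; after: 3.0. That's 0.6 units closer together.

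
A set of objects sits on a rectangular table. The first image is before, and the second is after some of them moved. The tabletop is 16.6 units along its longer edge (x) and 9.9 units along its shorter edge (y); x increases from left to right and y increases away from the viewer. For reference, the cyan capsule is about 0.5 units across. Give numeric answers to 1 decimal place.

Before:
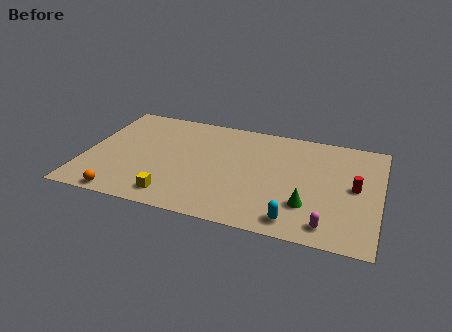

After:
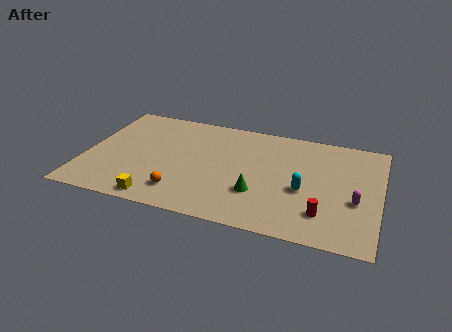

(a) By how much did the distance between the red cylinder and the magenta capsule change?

-1.6

The distance was about 3.9 in the first image and 2.3 in the second, so they moved 1.6 units closer together.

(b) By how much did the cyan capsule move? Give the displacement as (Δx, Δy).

(0.3, 2.8)

The cyan capsule was at about (12.1, 1.3) and moved to about (12.4, 4.1).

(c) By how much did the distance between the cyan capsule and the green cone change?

+1.1

Before: roughly 1.6 units apart; after: 2.7. That's 1.1 units further apart.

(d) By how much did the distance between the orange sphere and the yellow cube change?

-1.3

Before: roughly 2.9 units apart; after: 1.6. That's 1.3 units closer together.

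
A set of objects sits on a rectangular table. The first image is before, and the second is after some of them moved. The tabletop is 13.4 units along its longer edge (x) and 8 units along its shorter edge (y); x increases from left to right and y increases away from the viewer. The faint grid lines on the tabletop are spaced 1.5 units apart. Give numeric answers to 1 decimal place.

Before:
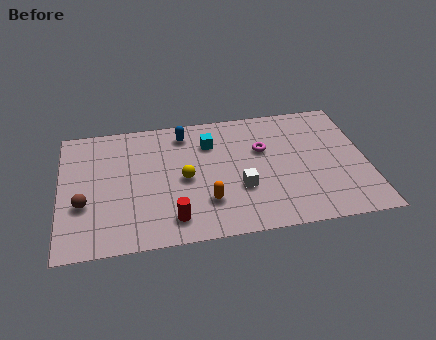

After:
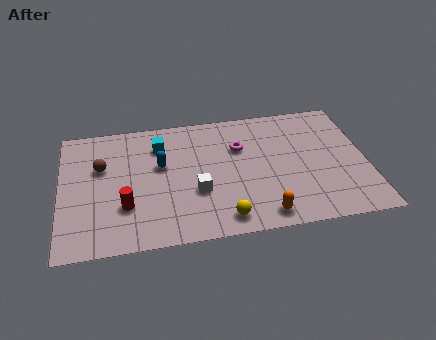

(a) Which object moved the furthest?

the yellow sphere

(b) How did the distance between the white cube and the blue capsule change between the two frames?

-2.1

Before: roughly 4.5 units apart; after: 2.4. That's 2.1 units closer together.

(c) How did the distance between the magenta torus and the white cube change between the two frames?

+0.7

The distance was about 2.5 in the first image and 3.2 in the second, so they moved 0.7 units further apart.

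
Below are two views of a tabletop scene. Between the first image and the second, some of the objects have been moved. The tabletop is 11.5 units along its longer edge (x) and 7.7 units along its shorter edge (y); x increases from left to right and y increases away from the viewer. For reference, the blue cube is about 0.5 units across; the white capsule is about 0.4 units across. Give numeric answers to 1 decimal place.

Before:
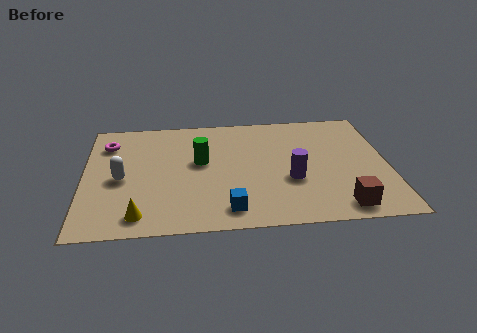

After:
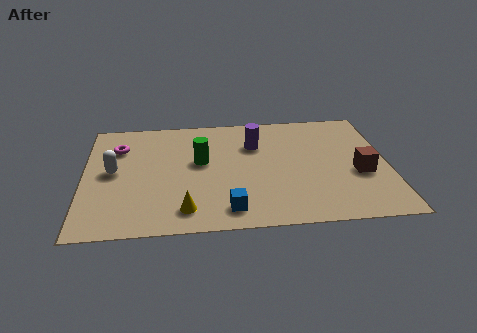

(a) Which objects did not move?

the blue cube and the green cylinder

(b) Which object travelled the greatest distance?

the purple cylinder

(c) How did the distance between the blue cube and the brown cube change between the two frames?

+1.1

Before: roughly 4.2 units apart; after: 5.3. That's 1.1 units further apart.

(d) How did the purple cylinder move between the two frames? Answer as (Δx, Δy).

(-1.3, 2.5)

The purple cylinder was at about (7.8, 2.9) and moved to about (6.5, 5.4).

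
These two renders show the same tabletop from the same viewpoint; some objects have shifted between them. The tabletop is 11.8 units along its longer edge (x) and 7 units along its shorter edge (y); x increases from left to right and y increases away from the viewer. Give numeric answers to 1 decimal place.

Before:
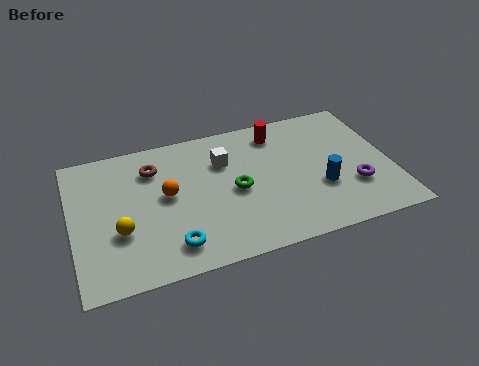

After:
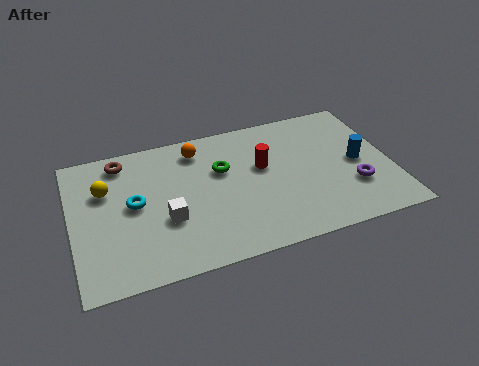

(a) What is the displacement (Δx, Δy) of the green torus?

(-0.4, 1.2)

From the two frames, the green torus sits at roughly (6.0, 3.3) before and (5.6, 4.5) after.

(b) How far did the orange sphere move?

2.4

The orange sphere moved from about (3.5, 3.8) to (4.8, 5.8), a distance of √(1.3² + 2.0²) ≈ 2.4.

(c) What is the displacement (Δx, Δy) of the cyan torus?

(-1.2, 2.4)

The cyan torus was at about (3.5, 1.3) and moved to about (2.3, 3.7).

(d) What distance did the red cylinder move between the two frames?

1.7

The red cylinder moved from about (7.8, 5.8) to (7.1, 4.2), a distance of √(0.7² + 1.6²) ≈ 1.7.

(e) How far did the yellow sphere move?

2.2

The yellow sphere moved from about (1.7, 2.5) to (1.3, 4.7), a distance of √(0.4² + 2.2²) ≈ 2.2.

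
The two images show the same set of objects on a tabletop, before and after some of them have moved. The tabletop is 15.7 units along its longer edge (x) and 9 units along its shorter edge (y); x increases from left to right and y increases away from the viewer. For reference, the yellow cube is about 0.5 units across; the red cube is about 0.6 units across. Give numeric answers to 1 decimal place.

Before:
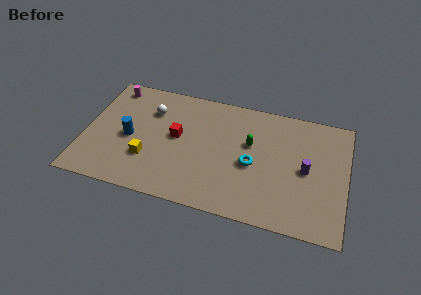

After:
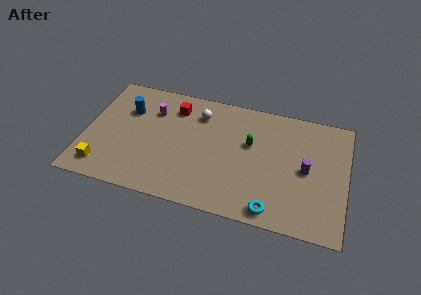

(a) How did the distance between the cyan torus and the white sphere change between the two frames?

+0.9

They were about 6.8 units apart before and 7.7 after — 0.9 units further apart.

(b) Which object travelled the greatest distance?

the cyan torus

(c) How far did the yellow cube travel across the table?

2.9

From (3.9, 2.8) to (1.3, 1.5), the yellow cube covered √(2.6² + 1.3²) ≈ 2.9 units.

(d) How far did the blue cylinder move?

2.1

The blue cylinder was near (2.7, 4.1) before and (2.4, 6.2) after, so it travelled √(0.3² + 2.1²) ≈ 2.1 units.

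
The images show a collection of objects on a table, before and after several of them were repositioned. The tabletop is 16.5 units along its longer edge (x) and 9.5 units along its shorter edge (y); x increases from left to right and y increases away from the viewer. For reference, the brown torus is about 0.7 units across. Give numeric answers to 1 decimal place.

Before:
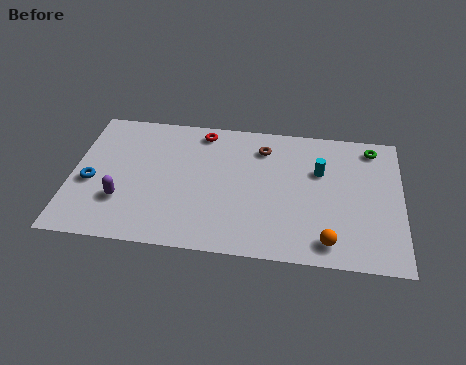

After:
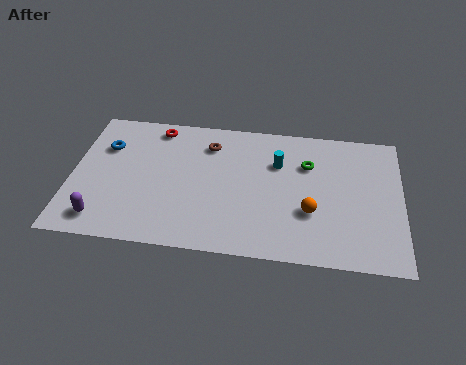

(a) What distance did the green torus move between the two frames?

3.6

The green torus was near (15.0, 8.2) before and (11.8, 6.6) after, so it travelled √(3.2² + 1.6²) ≈ 3.6 units.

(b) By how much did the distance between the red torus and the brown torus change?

-0.4

The distance was about 3.2 in the first image and 2.8 in the second, so they moved 0.4 units closer together.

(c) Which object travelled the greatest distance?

the green torus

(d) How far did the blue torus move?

2.7

The blue torus moved from about (1.0, 4.0) to (1.6, 6.6), a distance of √(0.6² + 2.6²) ≈ 2.7.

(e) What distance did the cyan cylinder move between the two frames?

2.1

The cyan cylinder was near (12.4, 6.2) before and (10.3, 6.5) after, so it travelled √(2.1² + 0.3²) ≈ 2.1 units.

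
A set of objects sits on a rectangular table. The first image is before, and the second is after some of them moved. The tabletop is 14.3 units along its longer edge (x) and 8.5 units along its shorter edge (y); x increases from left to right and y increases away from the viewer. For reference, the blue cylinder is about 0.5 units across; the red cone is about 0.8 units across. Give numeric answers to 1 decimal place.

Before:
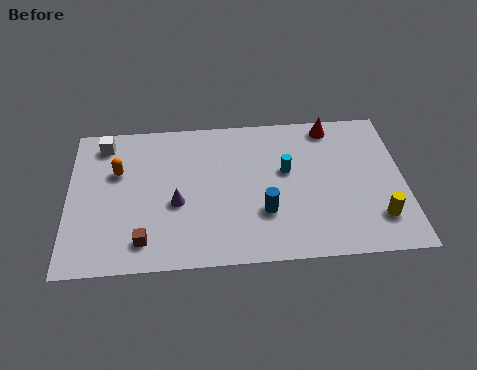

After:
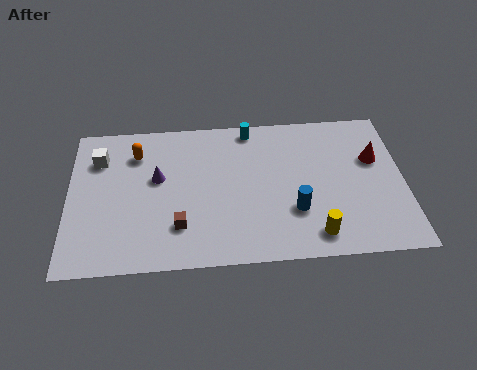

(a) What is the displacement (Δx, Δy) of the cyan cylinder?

(-1.5, 2.6)

The cyan cylinder started near (9.3, 5.0) and ended near (7.8, 7.6).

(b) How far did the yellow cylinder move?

2.8

From (13.1, 2.0) to (10.4, 1.3), the yellow cylinder covered √(2.7² + 0.7²) ≈ 2.8 units.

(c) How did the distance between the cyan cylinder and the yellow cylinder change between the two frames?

+2.0

They were about 4.8 units apart before and 6.8 after — 2.0 units further apart.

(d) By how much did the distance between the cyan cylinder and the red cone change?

+2.5

Before: roughly 3.2 units apart; after: 5.7. That's 2.5 units further apart.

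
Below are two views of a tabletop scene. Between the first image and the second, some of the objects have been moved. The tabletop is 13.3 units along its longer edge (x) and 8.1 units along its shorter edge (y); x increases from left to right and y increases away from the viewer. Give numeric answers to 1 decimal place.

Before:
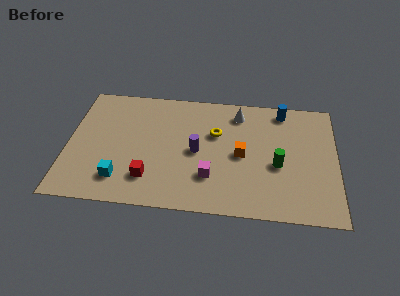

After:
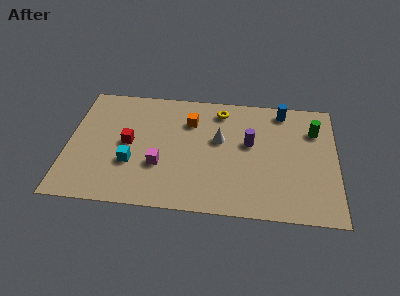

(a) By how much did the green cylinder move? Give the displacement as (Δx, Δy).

(1.8, 2.5)

The green cylinder was at about (10.4, 3.4) and moved to about (12.2, 5.9).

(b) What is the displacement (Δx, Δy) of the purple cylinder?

(2.6, 0.8)

The purple cylinder was at about (6.4, 3.9) and moved to about (9.0, 4.7).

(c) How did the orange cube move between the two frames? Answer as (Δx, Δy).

(-2.6, 2.0)

From the two frames, the orange cube sits at roughly (8.6, 3.9) before and (6.0, 5.9) after.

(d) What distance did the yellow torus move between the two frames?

1.6

The yellow torus was near (7.3, 5.2) before and (7.5, 6.8) after, so it travelled √(0.2² + 1.6²) ≈ 1.6 units.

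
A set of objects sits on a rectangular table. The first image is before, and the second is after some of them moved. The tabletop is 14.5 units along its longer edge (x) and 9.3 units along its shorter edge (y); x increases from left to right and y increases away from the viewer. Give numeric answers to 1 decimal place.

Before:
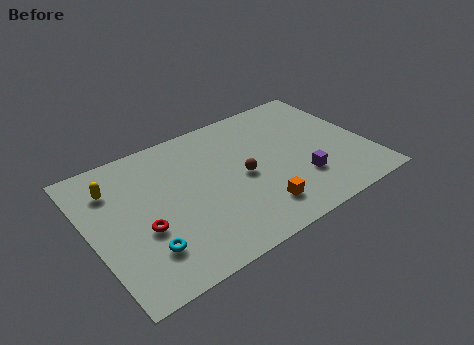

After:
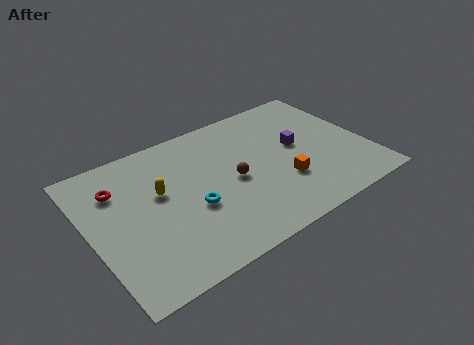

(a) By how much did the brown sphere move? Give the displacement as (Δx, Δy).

(-0.5, 0.0)

The brown sphere started near (7.9, 4.4) and ended near (7.4, 4.4).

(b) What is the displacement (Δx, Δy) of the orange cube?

(1.6, 1.1)

The orange cube started near (8.2, 1.9) and ended near (9.8, 3.0).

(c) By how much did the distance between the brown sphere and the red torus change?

+0.7

Before: roughly 5.5 units apart; after: 6.2. That's 0.7 units further apart.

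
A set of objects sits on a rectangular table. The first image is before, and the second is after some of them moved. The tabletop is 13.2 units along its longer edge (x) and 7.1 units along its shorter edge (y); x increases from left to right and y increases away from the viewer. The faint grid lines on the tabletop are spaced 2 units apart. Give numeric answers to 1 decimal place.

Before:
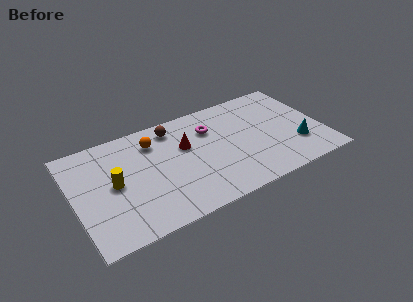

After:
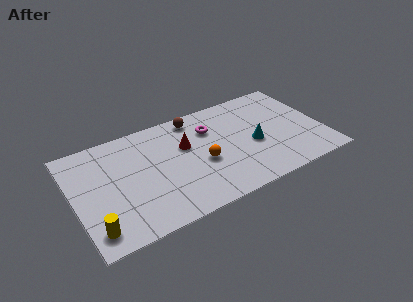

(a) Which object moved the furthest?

the orange sphere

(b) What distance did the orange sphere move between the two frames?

3.4

The orange sphere moved from about (4.4, 5.5) to (6.7, 3.0), a distance of √(2.3² + 2.5²) ≈ 3.4.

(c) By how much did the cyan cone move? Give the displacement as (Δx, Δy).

(-2.2, 1.0)

From the two frames, the cyan cone sits at roughly (11.7, 2.1) before and (9.5, 3.1) after.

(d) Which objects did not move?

the magenta torus and the red cone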